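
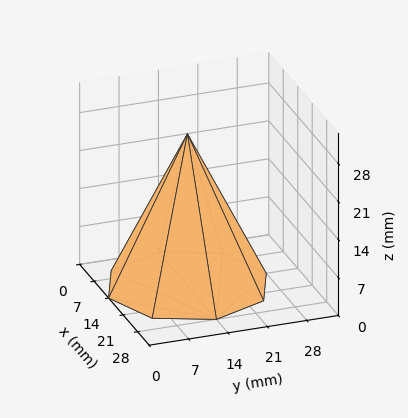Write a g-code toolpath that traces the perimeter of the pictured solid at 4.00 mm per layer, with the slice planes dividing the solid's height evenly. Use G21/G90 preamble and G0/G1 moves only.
Reading the render: the shape is a regular 8-sided pyramid, base circumscribed radius ≈ 14 mm, apex at z ≈ 28 mm (dimensions read to the nearest mm from the axis ticks). For the g-code, the solid's height is divided into equal slices at the stated Δz and each level perimeter traced with G1 moves after a G0 lift.

; perimeter-only toolpath
G21 ; units = mm
G90 ; absolute positioning
G28 ; home
; layer 1
G0 Z4.00
G0 X26.00 Y14.00
G1 X22.49 Y22.49
G1 X14.00 Y26.00
G1 X5.51 Y22.49
G1 X2.00 Y14.00
G1 X5.51 Y5.51
G1 X14.00 Y2.00
G1 X22.49 Y5.51
G1 X26.00 Y14.00
; layer 2
G0 Z8.00
G0 X24.00 Y14.00
G1 X21.07 Y21.07
G1 X14.00 Y24.00
G1 X6.93 Y21.07
G1 X4.00 Y14.00
G1 X6.93 Y6.93
G1 X14.00 Y4.00
G1 X21.07 Y6.93
G1 X24.00 Y14.00
; layer 3
G0 Z12.00
G0 X22.00 Y14.00
G1 X19.66 Y19.66
G1 X14.00 Y22.00
G1 X8.34 Y19.66
G1 X6.00 Y14.00
G1 X8.34 Y8.34
G1 X14.00 Y6.00
G1 X19.66 Y8.34
G1 X22.00 Y14.00
; layer 4
G0 Z16.00
G0 X20.00 Y14.00
G1 X18.24 Y18.24
G1 X14.00 Y20.00
G1 X9.76 Y18.24
G1 X8.00 Y14.00
G1 X9.76 Y9.76
G1 X14.00 Y8.00
G1 X18.24 Y9.76
G1 X20.00 Y14.00
; layer 5
G0 Z20.00
G0 X18.00 Y14.00
G1 X16.83 Y16.83
G1 X14.00 Y18.00
G1 X11.17 Y16.83
G1 X10.00 Y14.00
G1 X11.17 Y11.17
G1 X14.00 Y10.00
G1 X16.83 Y11.17
G1 X18.00 Y14.00
; layer 6
G0 Z24.00
G0 X16.00 Y14.00
G1 X15.41 Y15.41
G1 X14.00 Y16.00
G1 X12.59 Y15.41
G1 X12.00 Y14.00
G1 X12.59 Y12.59
G1 X14.00 Y12.00
G1 X15.41 Y12.59
G1 X16.00 Y14.00
M2 ; end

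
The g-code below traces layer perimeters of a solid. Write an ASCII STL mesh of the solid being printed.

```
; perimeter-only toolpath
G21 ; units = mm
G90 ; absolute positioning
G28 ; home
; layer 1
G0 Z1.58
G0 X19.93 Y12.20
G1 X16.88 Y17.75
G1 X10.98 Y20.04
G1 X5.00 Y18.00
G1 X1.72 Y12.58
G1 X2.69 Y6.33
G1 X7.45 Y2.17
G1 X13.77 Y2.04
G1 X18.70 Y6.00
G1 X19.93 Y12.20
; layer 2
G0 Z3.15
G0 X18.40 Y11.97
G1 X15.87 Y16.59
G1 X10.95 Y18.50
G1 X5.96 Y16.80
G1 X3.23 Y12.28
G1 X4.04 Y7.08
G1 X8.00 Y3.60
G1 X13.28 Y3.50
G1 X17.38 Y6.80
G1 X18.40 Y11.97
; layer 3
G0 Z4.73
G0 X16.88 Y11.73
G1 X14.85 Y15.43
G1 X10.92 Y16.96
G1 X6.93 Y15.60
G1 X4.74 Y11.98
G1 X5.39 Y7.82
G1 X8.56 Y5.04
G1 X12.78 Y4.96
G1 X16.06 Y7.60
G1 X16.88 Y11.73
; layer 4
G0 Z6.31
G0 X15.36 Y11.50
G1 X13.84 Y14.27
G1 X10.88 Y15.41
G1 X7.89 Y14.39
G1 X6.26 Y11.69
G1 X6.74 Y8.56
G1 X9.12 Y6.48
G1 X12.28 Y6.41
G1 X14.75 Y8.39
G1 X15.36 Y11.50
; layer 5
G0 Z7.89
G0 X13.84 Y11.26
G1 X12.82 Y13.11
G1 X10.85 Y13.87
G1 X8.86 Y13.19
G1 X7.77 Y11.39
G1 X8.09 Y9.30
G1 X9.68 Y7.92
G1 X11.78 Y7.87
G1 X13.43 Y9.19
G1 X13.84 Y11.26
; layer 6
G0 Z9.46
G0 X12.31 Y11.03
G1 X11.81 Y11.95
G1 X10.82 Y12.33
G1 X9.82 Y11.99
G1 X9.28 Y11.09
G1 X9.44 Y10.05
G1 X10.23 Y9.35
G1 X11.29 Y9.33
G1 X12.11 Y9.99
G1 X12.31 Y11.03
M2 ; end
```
solid part
  facet normal 0.0000 0.0000 -1.0000
    outer loop
      vertex 11.01 21.58 0.00
      vertex 17.90 18.91 0.00
      vertex 21.45 12.44 0.00
    endloop
  endfacet
  facet normal 0.0000 0.0000 -1.0000
    outer loop
      vertex 4.03 19.20 0.00
      vertex 11.01 21.58 0.00
      vertex 21.45 12.44 0.00
    endloop
  endfacet
  facet normal 0.0000 0.0000 -1.0000
    outer loop
      vertex 0.21 12.88 0.00
      vertex 4.03 19.20 0.00
      vertex 21.45 12.44 0.00
    endloop
  endfacet
  facet normal 0.0000 0.0000 -1.0000
    outer loop
      vertex 1.34 5.59 0.00
      vertex 0.21 12.88 0.00
      vertex 21.45 12.44 0.00
    endloop
  endfacet
  facet normal 0.0000 0.0000 -1.0000
    outer loop
      vertex 6.89 0.73 0.00
      vertex 1.34 5.59 0.00
      vertex 21.45 12.44 0.00
    endloop
  endfacet
  facet normal 0.0000 0.0000 -1.0000
    outer loop
      vertex 14.27 0.58 0.00
      vertex 6.89 0.73 0.00
      vertex 21.45 12.44 0.00
    endloop
  endfacet
  facet normal 0.0000 0.0000 -1.0000
    outer loop
      vertex 20.02 5.20 0.00
      vertex 14.27 0.58 0.00
      vertex 21.45 12.44 0.00
    endloop
  endfacet
  facet normal 0.6457 0.3543 0.6764
    outer loop
      vertex 21.45 12.44 0.00
      vertex 17.90 18.91 0.00
      vertex 10.79 10.79 11.04
    endloop
  endfacet
  facet normal 0.2661 0.6867 0.6765
    outer loop
      vertex 17.90 18.91 0.00
      vertex 11.01 21.58 0.00
      vertex 10.79 10.79 11.04
    endloop
  endfacet
  facet normal -0.2377 0.6970 0.6765
    outer loop
      vertex 11.01 21.58 0.00
      vertex 4.03 19.20 0.00
      vertex 10.79 10.79 11.04
    endloop
  endfacet
  facet normal -0.6304 0.3810 0.6763
    outer loop
      vertex 4.03 19.20 0.00
      vertex 0.21 12.88 0.00
      vertex 10.79 10.79 11.04
    endloop
  endfacet
  facet normal -0.7280 -0.1128 0.6763
    outer loop
      vertex 0.21 12.88 0.00
      vertex 1.34 5.59 0.00
      vertex 10.79 10.79 11.04
    endloop
  endfacet
  facet normal -0.4852 -0.5541 0.6764
    outer loop
      vertex 1.34 5.59 0.00
      vertex 6.89 0.73 0.00
      vertex 10.79 10.79 11.04
    endloop
  endfacet
  facet normal -0.0150 -0.7364 0.6763
    outer loop
      vertex 6.89 0.73 0.00
      vertex 14.27 0.58 0.00
      vertex 10.79 10.79 11.04
    endloop
  endfacet
  facet normal 0.4613 -0.5742 0.6764
    outer loop
      vertex 14.27 0.58 0.00
      vertex 20.02 5.20 0.00
      vertex 10.79 10.79 11.04
    endloop
  endfacet
  facet normal 0.7226 -0.1427 0.6764
    outer loop
      vertex 20.02 5.20 0.00
      vertex 21.45 12.44 0.00
      vertex 10.79 10.79 11.04
    endloop
  endfacet
endsolid part

The G0 Z moves step by Δz≈1.58 mm. The G1 loops shrink linearly with z, so the solid tapers from its base footprint up to z≈11. Closing with a flat bottom cap and the tapered top and triangulating gives 16 facets — a regular 9-sided pyramid, base circumscribed radius ≈ 10.8 mm, apex at z ≈ 11 mm.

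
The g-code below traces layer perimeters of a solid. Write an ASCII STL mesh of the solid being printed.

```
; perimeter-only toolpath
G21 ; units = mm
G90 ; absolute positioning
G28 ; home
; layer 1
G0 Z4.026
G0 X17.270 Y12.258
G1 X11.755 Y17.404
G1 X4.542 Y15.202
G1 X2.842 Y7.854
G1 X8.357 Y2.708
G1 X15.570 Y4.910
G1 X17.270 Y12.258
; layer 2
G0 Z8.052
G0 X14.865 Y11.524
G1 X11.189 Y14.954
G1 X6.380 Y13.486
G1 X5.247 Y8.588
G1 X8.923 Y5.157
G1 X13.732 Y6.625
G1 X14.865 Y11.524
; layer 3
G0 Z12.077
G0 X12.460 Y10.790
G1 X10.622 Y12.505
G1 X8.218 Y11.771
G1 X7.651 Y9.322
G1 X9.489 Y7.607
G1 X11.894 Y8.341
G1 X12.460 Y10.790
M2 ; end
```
solid part
  facet normal 0.0000 0.0000 -1.0000
    outer loop
      vertex 2.704 16.917 0.000
      vertex 12.322 19.853 0.000
      vertex 19.674 12.992 0.000
    endloop
  endfacet
  facet normal 0.0000 0.0000 -1.0000
    outer loop
      vertex 0.438 7.120 0.000
      vertex 2.704 16.917 0.000
      vertex 19.674 12.992 0.000
    endloop
  endfacet
  facet normal 0.0000 0.0000 -1.0000
    outer loop
      vertex 7.790 0.259 0.000
      vertex 0.438 7.120 0.000
      vertex 19.674 12.992 0.000
    endloop
  endfacet
  facet normal 0.0000 0.0000 -1.0000
    outer loop
      vertex 17.408 3.195 0.000
      vertex 7.790 0.259 0.000
      vertex 19.674 12.992 0.000
    endloop
  endfacet
  facet normal 0.6001 0.6431 0.4757
    outer loop
      vertex 19.674 12.992 0.000
      vertex 12.322 19.853 0.000
      vertex 10.056 10.056 16.103
    endloop
  endfacet
  facet normal -0.2568 0.8413 0.4757
    outer loop
      vertex 12.322 19.853 0.000
      vertex 2.704 16.917 0.000
      vertex 10.056 10.056 16.103
    endloop
  endfacet
  facet normal -0.8570 0.1982 0.4757
    outer loop
      vertex 2.704 16.917 0.000
      vertex 0.438 7.120 0.000
      vertex 10.056 10.056 16.103
    endloop
  endfacet
  facet normal -0.6001 -0.6431 0.4757
    outer loop
      vertex 0.438 7.120 0.000
      vertex 7.790 0.259 0.000
      vertex 10.056 10.056 16.103
    endloop
  endfacet
  facet normal 0.2568 -0.8413 0.4757
    outer loop
      vertex 7.790 0.259 0.000
      vertex 17.408 3.195 0.000
      vertex 10.056 10.056 16.103
    endloop
  endfacet
  facet normal 0.8570 -0.1982 0.4757
    outer loop
      vertex 17.408 3.195 0.000
      vertex 19.674 12.992 0.000
      vertex 10.056 10.056 16.103
    endloop
  endfacet
endsolid part

The G0 Z moves step by Δz≈4.026 mm. The G1 loops shrink linearly with z, so the solid tapers from its base footprint up to z≈16.1. Closing with a flat bottom cap and the tapered top and triangulating gives 10 facets — a regular 6-sided pyramid, base circumscribed radius ≈ 10.1 mm, apex at z ≈ 16.1 mm.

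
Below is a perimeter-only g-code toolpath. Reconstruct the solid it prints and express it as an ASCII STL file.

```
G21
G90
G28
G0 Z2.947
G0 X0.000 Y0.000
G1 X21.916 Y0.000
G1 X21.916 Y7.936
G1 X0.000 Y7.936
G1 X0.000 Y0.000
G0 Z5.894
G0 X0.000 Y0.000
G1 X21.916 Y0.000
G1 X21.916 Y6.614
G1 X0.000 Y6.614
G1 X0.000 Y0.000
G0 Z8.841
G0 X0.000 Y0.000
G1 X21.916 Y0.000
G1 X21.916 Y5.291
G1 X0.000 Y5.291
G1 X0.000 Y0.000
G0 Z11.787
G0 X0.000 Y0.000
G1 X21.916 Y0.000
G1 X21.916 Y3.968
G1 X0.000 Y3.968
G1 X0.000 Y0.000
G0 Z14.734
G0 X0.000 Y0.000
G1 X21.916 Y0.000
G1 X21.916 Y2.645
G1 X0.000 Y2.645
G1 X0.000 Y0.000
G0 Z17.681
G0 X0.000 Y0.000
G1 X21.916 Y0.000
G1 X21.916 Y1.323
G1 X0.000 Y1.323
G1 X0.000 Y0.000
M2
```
solid part
  facet normal 0.0000 0.0000 -1.0000
    outer loop
      vertex 21.916 9.259 0.000
      vertex 21.916 0.000 0.000
      vertex 0.000 0.000 0.000
    endloop
  endfacet
  facet normal 0.0000 0.0000 -1.0000
    outer loop
      vertex 0.000 9.259 0.000
      vertex 21.916 9.259 0.000
      vertex 0.000 0.000 0.000
    endloop
  endfacet
  facet normal 0.0000 -1.0000 0.0000
    outer loop
      vertex 0.000 0.000 0.000
      vertex 21.916 0.000 0.000
      vertex 21.916 0.000 20.628
    endloop
  endfacet
  facet normal 0.0000 -1.0000 0.0000
    outer loop
      vertex 0.000 0.000 0.000
      vertex 21.916 0.000 20.628
      vertex 0.000 0.000 20.628
    endloop
  endfacet
  facet normal 0.0000 0.9123 0.4095
    outer loop
      vertex 0.000 0.000 20.628
      vertex 21.916 0.000 20.628
      vertex 21.916 9.259 0.000
    endloop
  endfacet
  facet normal 0.0000 0.9123 0.4095
    outer loop
      vertex 0.000 0.000 20.628
      vertex 21.916 9.259 0.000
      vertex 0.000 9.259 0.000
    endloop
  endfacet
  facet normal -1.0000 0.0000 0.0000
    outer loop
      vertex 0.000 0.000 20.628
      vertex 0.000 9.259 0.000
      vertex 0.000 0.000 0.000
    endloop
  endfacet
  facet normal 1.0000 0.0000 0.0000
    outer loop
      vertex 21.916 0.000 0.000
      vertex 21.916 9.259 0.000
      vertex 21.916 0.000 20.628
    endloop
  endfacet
endsolid part

The G0 Z moves step by Δz≈2.947 mm. The G1 loops shrink linearly with z, so the solid tapers from its base footprint up to z≈20.6. Closing with a flat bottom cap and the tapered top and triangulating gives 8 facets — a wedge (ramp): 21.9 × 9.26 mm base, rising to 20.6 mm along the y=0 edge and sloping linearly to z=0 at y=9.26.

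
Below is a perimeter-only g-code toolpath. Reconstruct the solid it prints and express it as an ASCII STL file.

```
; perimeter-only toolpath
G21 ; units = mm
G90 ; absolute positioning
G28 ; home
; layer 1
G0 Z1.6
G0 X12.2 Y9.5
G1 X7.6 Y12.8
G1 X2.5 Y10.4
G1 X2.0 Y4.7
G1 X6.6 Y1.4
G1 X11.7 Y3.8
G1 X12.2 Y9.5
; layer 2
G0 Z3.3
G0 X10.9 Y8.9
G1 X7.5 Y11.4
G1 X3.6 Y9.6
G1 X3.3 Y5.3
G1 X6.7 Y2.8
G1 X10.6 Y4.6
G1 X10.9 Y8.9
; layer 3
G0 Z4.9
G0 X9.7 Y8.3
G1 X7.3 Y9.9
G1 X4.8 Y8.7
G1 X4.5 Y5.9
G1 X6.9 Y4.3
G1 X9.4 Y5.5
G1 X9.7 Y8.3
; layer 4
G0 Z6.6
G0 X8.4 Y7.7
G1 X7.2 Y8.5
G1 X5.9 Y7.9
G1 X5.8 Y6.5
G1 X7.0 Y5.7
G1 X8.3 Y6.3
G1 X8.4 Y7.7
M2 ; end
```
solid part
  facet normal 0.0000 0.0000 -1.0000
    outer loop
      vertex 1.3 11.2 0.0
      vertex 7.7 14.2 0.0
      vertex 13.5 10.1 0.0
    endloop
  endfacet
  facet normal 0.0000 0.0000 -1.0000
    outer loop
      vertex 0.7 4.1 0.0
      vertex 1.3 11.2 0.0
      vertex 13.5 10.1 0.0
    endloop
  endfacet
  facet normal 0.0000 0.0000 -1.0000
    outer loop
      vertex 6.5 0.0 0.0
      vertex 0.7 4.1 0.0
      vertex 13.5 10.1 0.0
    endloop
  endfacet
  facet normal 0.0000 0.0000 -1.0000
    outer loop
      vertex 12.9 3.0 0.0
      vertex 6.5 0.0 0.0
      vertex 13.5 10.1 0.0
    endloop
  endfacet
  facet normal 0.4619 0.6535 0.5996
    outer loop
      vertex 13.5 10.1 0.0
      vertex 7.7 14.2 0.0
      vertex 7.1 7.1 8.2
    endloop
  endfacet
  facet normal -0.3391 0.7233 0.6015
    outer loop
      vertex 7.7 14.2 0.0
      vertex 1.3 11.2 0.0
      vertex 7.1 7.1 8.2
    endloop
  endfacet
  facet normal -0.7983 0.0675 0.5984
    outer loop
      vertex 1.3 11.2 0.0
      vertex 0.7 4.1 0.0
      vertex 7.1 7.1 8.2
    endloop
  endfacet
  facet normal -0.4619 -0.6535 0.5996
    outer loop
      vertex 0.7 4.1 0.0
      vertex 6.5 0.0 0.0
      vertex 7.1 7.1 8.2
    endloop
  endfacet
  facet normal 0.3391 -0.7233 0.6015
    outer loop
      vertex 6.5 0.0 0.0
      vertex 12.9 3.0 0.0
      vertex 7.1 7.1 8.2
    endloop
  endfacet
  facet normal 0.7983 -0.0675 0.5984
    outer loop
      vertex 12.9 3.0 0.0
      vertex 13.5 10.1 0.0
      vertex 7.1 7.1 8.2
    endloop
  endfacet
endsolid part

The G0 Z moves step by Δz≈1.6 mm. The G1 loops shrink linearly with z, so the solid tapers from its base footprint up to z≈8.2. Closing with a flat bottom cap and the tapered top and triangulating gives 10 facets — a regular 6-sided pyramid, base circumscribed radius ≈ 7.1 mm, apex at z ≈ 8.2 mm.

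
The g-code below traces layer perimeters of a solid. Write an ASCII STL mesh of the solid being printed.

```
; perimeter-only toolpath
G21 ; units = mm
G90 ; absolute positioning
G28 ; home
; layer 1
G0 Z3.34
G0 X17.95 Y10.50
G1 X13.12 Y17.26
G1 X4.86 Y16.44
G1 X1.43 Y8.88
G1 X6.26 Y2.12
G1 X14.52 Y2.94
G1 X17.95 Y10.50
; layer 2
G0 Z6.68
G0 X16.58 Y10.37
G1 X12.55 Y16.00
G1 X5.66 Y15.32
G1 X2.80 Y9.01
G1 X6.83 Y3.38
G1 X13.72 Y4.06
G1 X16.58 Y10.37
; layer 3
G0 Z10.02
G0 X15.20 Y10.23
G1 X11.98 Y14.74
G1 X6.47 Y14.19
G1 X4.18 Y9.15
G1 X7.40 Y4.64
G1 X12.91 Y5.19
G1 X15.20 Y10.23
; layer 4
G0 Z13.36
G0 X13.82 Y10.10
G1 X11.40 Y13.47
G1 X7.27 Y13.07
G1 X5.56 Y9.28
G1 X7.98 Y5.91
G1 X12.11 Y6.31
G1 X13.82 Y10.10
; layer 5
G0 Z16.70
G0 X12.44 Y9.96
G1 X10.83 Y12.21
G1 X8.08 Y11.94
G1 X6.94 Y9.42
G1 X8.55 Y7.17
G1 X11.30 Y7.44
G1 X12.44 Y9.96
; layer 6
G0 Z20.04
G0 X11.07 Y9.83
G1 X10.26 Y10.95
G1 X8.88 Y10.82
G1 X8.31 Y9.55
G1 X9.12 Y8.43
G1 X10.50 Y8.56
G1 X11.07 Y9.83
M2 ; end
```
solid part
  facet normal 0.0000 0.0000 -1.0000
    outer loop
      vertex 4.05 17.57 0.00
      vertex 13.69 18.52 0.00
      vertex 19.33 10.64 0.00
    endloop
  endfacet
  facet normal 0.0000 0.0000 -1.0000
    outer loop
      vertex 0.05 8.74 0.00
      vertex 4.05 17.57 0.00
      vertex 19.33 10.64 0.00
    endloop
  endfacet
  facet normal 0.0000 0.0000 -1.0000
    outer loop
      vertex 5.69 0.86 0.00
      vertex 0.05 8.74 0.00
      vertex 19.33 10.64 0.00
    endloop
  endfacet
  facet normal 0.0000 0.0000 -1.0000
    outer loop
      vertex 15.33 1.81 0.00
      vertex 5.69 0.86 0.00
      vertex 19.33 10.64 0.00
    endloop
  endfacet
  facet normal 0.7654 0.5478 0.3378
    outer loop
      vertex 19.33 10.64 0.00
      vertex 13.69 18.52 0.00
      vertex 9.69 9.69 23.38
    endloop
  endfacet
  facet normal -0.0923 0.9366 0.3379
    outer loop
      vertex 13.69 18.52 0.00
      vertex 4.05 17.57 0.00
      vertex 9.69 9.69 23.38
    endloop
  endfacet
  facet normal -0.8574 0.3884 0.3377
    outer loop
      vertex 4.05 17.57 0.00
      vertex 0.05 8.74 0.00
      vertex 9.69 9.69 23.38
    endloop
  endfacet
  facet normal -0.7654 -0.5478 0.3378
    outer loop
      vertex 0.05 8.74 0.00
      vertex 5.69 0.86 0.00
      vertex 9.69 9.69 23.38
    endloop
  endfacet
  facet normal 0.0923 -0.9366 0.3379
    outer loop
      vertex 5.69 0.86 0.00
      vertex 15.33 1.81 0.00
      vertex 9.69 9.69 23.38
    endloop
  endfacet
  facet normal 0.8574 -0.3884 0.3377
    outer loop
      vertex 15.33 1.81 0.00
      vertex 19.33 10.64 0.00
      vertex 9.69 9.69 23.38
    endloop
  endfacet
endsolid part

The G0 Z moves step by Δz≈3.34 mm. The G1 loops shrink linearly with z, so the solid tapers from its base footprint up to z≈23.4. Closing with a flat bottom cap and the tapered top and triangulating gives 10 facets — a regular 6-sided pyramid, base circumscribed radius ≈ 9.69 mm, apex at z ≈ 23.4 mm.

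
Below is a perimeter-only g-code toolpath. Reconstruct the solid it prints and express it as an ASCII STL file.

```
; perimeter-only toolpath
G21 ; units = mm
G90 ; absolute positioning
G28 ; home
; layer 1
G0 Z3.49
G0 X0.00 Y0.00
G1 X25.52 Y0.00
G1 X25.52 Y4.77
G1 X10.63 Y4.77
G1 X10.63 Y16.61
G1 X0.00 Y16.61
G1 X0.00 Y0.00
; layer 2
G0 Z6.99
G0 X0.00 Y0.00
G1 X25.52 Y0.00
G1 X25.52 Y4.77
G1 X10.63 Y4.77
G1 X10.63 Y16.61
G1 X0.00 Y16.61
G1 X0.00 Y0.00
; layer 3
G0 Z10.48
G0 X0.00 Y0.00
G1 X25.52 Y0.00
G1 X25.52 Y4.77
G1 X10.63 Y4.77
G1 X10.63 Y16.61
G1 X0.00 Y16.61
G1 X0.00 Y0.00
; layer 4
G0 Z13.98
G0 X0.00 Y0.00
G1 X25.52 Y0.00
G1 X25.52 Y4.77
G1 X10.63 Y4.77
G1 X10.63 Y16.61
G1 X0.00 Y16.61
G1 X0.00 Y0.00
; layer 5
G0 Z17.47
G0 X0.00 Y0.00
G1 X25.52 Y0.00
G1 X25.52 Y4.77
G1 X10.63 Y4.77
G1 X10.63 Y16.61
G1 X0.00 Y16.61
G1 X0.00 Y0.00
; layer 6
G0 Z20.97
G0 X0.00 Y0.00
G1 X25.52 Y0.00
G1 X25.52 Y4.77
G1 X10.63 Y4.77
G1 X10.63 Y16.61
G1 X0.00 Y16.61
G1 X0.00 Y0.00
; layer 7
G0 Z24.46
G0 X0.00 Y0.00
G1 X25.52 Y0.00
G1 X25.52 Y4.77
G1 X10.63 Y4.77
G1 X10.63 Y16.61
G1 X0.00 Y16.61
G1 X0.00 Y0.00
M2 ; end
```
solid part
  facet normal 0.0000 0.0000 -1.0000
    outer loop
      vertex 25.52 4.77 0.00
      vertex 25.52 0.00 0.00
      vertex 0.00 0.00 0.00
    endloop
  endfacet
  facet normal 0.0000 0.0000 -1.0000
    outer loop
      vertex 10.63 4.77 0.00
      vertex 25.52 4.77 0.00
      vertex 0.00 0.00 0.00
    endloop
  endfacet
  facet normal 0.0000 0.0000 -1.0000
    outer loop
      vertex 10.63 16.61 0.00
      vertex 10.63 4.77 0.00
      vertex 0.00 0.00 0.00
    endloop
  endfacet
  facet normal 0.0000 0.0000 -1.0000
    outer loop
      vertex 0.00 16.61 0.00
      vertex 10.63 16.61 0.00
      vertex 0.00 0.00 0.00
    endloop
  endfacet
  facet normal 0.0000 0.0000 1.0000
    outer loop
      vertex 0.00 0.00 24.46
      vertex 25.52 0.00 24.46
      vertex 25.52 4.77 24.46
    endloop
  endfacet
  facet normal 0.0000 0.0000 1.0000
    outer loop
      vertex 0.00 0.00 24.46
      vertex 25.52 4.77 24.46
      vertex 10.63 4.77 24.46
    endloop
  endfacet
  facet normal 0.0000 0.0000 1.0000
    outer loop
      vertex 0.00 0.00 24.46
      vertex 10.63 4.77 24.46
      vertex 10.63 16.61 24.46
    endloop
  endfacet
  facet normal 0.0000 0.0000 1.0000
    outer loop
      vertex 0.00 0.00 24.46
      vertex 10.63 16.61 24.46
      vertex 0.00 16.61 24.46
    endloop
  endfacet
  facet normal 0.0000 -1.0000 0.0000
    outer loop
      vertex 0.00 0.00 0.00
      vertex 25.52 0.00 0.00
      vertex 25.52 0.00 24.46
    endloop
  endfacet
  facet normal 0.0000 -1.0000 0.0000
    outer loop
      vertex 0.00 0.00 0.00
      vertex 25.52 0.00 24.46
      vertex 0.00 0.00 24.46
    endloop
  endfacet
  facet normal 1.0000 0.0000 0.0000
    outer loop
      vertex 25.52 0.00 0.00
      vertex 25.52 4.77 0.00
      vertex 25.52 4.77 24.46
    endloop
  endfacet
  facet normal 1.0000 0.0000 0.0000
    outer loop
      vertex 25.52 0.00 0.00
      vertex 25.52 4.77 24.46
      vertex 25.52 0.00 24.46
    endloop
  endfacet
  facet normal 0.0000 1.0000 0.0000
    outer loop
      vertex 25.52 4.77 0.00
      vertex 10.63 4.77 0.00
      vertex 10.63 4.77 24.46
    endloop
  endfacet
  facet normal 0.0000 1.0000 0.0000
    outer loop
      vertex 25.52 4.77 0.00
      vertex 10.63 4.77 24.46
      vertex 25.52 4.77 24.46
    endloop
  endfacet
  facet normal 1.0000 0.0000 0.0000
    outer loop
      vertex 10.63 4.77 0.00
      vertex 10.63 16.61 0.00
      vertex 10.63 16.61 24.46
    endloop
  endfacet
  facet normal 1.0000 0.0000 0.0000
    outer loop
      vertex 10.63 4.77 0.00
      vertex 10.63 16.61 24.46
      vertex 10.63 4.77 24.46
    endloop
  endfacet
  facet normal 0.0000 1.0000 0.0000
    outer loop
      vertex 10.63 16.61 0.00
      vertex 0.00 16.61 0.00
      vertex 0.00 16.61 24.46
    endloop
  endfacet
  facet normal 0.0000 1.0000 0.0000
    outer loop
      vertex 10.63 16.61 0.00
      vertex 0.00 16.61 24.46
      vertex 10.63 16.61 24.46
    endloop
  endfacet
  facet normal -1.0000 0.0000 0.0000
    outer loop
      vertex 0.00 16.61 0.00
      vertex 0.00 0.00 0.00
      vertex 0.00 0.00 24.46
    endloop
  endfacet
  facet normal -1.0000 0.0000 0.0000
    outer loop
      vertex 0.00 16.61 0.00
      vertex 0.00 0.00 24.46
      vertex 0.00 16.61 24.46
    endloop
  endfacet
endsolid part

The G0 Z moves step by Δz≈3.49 mm. Every layer's G1 loop is the same polygon, so the solid is a straight extrusion of it from z=0 to z≈24.5. Closing with flat bottom and top caps and triangulating gives 20 facets — an L-shaped prism: outer 25.5 × 16.6 mm, arm thicknesses ≈ 4.77 mm (horizontal) and 10.6 mm (vertical), extruded 24.5 mm in z.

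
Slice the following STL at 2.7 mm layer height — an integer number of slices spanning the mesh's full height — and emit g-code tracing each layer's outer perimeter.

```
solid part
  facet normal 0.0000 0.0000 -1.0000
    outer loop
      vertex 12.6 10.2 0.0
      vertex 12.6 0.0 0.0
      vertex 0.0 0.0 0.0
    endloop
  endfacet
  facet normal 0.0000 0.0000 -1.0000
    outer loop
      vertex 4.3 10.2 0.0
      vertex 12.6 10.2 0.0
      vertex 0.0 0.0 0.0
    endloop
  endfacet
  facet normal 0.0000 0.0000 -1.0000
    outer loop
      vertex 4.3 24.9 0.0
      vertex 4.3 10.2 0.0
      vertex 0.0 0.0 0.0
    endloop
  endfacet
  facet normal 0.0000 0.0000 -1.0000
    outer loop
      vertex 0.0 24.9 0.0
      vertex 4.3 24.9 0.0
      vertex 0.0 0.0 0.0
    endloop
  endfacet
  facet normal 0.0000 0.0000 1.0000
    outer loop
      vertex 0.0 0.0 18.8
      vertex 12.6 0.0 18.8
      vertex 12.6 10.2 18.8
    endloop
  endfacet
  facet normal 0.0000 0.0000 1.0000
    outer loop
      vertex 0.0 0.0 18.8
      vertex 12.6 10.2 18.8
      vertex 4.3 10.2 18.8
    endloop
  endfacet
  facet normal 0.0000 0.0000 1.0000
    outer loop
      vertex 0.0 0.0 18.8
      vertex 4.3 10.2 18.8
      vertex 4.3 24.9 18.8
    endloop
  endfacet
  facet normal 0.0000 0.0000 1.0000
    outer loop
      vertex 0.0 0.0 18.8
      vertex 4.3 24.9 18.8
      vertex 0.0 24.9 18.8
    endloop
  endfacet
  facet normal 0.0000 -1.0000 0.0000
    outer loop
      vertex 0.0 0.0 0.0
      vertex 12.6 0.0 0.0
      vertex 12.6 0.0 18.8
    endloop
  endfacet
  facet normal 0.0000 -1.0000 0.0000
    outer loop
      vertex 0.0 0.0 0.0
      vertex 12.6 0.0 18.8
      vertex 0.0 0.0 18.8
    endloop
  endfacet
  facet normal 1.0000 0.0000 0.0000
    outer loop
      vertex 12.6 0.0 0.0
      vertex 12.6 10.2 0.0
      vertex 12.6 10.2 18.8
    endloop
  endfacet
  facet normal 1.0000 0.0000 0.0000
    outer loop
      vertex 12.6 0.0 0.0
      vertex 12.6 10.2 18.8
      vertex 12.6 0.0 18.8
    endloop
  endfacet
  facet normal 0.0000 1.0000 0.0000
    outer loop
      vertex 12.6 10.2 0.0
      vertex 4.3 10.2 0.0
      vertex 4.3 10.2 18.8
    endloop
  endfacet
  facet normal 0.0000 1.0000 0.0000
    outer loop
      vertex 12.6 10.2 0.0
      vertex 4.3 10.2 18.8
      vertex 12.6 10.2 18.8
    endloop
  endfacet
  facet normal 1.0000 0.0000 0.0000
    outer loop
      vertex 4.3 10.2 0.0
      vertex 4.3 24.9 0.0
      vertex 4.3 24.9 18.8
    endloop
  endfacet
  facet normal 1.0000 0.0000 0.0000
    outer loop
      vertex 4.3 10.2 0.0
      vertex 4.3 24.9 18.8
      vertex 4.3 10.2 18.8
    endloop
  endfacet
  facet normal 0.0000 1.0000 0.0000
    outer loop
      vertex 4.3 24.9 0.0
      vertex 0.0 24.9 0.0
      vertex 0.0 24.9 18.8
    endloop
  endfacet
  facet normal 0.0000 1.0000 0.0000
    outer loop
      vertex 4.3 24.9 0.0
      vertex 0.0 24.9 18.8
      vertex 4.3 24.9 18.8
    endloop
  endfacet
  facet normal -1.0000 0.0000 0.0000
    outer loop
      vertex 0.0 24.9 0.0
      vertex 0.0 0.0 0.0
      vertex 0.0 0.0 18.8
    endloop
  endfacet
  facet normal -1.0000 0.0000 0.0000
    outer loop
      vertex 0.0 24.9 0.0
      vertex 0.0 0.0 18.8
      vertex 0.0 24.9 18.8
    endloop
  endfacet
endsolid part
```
; perimeter-only toolpath
G21 ; units = mm
G90 ; absolute positioning
G28 ; home
; layer 1
G0 Z2.7
G0 X0.0 Y0.0
G1 X12.6 Y0.0
G1 X12.6 Y10.2
G1 X4.3 Y10.2
G1 X4.3 Y24.9
G1 X0.0 Y24.9
G1 X0.0 Y0.0
; layer 2
G0 Z5.4
G0 X0.0 Y0.0
G1 X12.6 Y0.0
G1 X12.6 Y10.2
G1 X4.3 Y10.2
G1 X4.3 Y24.9
G1 X0.0 Y24.9
G1 X0.0 Y0.0
; layer 3
G0 Z8.1
G0 X0.0 Y0.0
G1 X12.6 Y0.0
G1 X12.6 Y10.2
G1 X4.3 Y10.2
G1 X4.3 Y24.9
G1 X0.0 Y24.9
G1 X0.0 Y0.0
; layer 4
G0 Z10.7
G0 X0.0 Y0.0
G1 X12.6 Y0.0
G1 X12.6 Y10.2
G1 X4.3 Y10.2
G1 X4.3 Y24.9
G1 X0.0 Y24.9
G1 X0.0 Y0.0
; layer 5
G0 Z13.4
G0 X0.0 Y0.0
G1 X12.6 Y0.0
G1 X12.6 Y10.2
G1 X4.3 Y10.2
G1 X4.3 Y24.9
G1 X0.0 Y24.9
G1 X0.0 Y0.0
; layer 6
G0 Z16.1
G0 X0.0 Y0.0
G1 X12.6 Y0.0
G1 X12.6 Y10.2
G1 X4.3 Y10.2
G1 X4.3 Y24.9
G1 X0.0 Y24.9
G1 X0.0 Y0.0
; layer 7
G0 Z18.8
G0 X0.0 Y0.0
G1 X12.6 Y0.0
G1 X12.6 Y10.2
G1 X4.3 Y10.2
G1 X4.3 Y24.9
G1 X0.0 Y24.9
G1 X0.0 Y0.0
M2 ; end

The solid is an L-shaped prism: outer 12.6 × 24.9 mm, arm thicknesses ≈ 10.2 mm (horizontal) and 4.3 mm (vertical), extruded 18.8 mm in z. Slicing at Δz = 2.7 mm — 7 equal slices spanning the solid's height, so layer i sits at z = i·h/7 — gives 7 non-empty perimeters. Each is a 6-segment closed polygon; G0 lifts to the layer z and rapids to the start vertex, then G1 traces the edges.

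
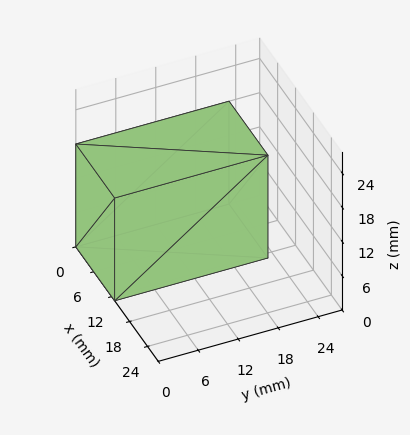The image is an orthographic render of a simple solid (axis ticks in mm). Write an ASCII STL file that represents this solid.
Reading the render: the shape is a rectangular box, roughly 13 × 23 mm footprint and 18 mm tall (dimensions read to the nearest mm from the axis ticks). For the STL, each face is triangulated and given an outward normal.

solid part
  facet normal 0.0000 0.0000 -1.0000
    outer loop
      vertex 13.0 23.0 0.0
      vertex 13.0 0.0 0.0
      vertex 0.0 0.0 0.0
    endloop
  endfacet
  facet normal 0.0000 0.0000 -1.0000
    outer loop
      vertex 0.0 23.0 0.0
      vertex 13.0 23.0 0.0
      vertex 0.0 0.0 0.0
    endloop
  endfacet
  facet normal 0.0000 0.0000 1.0000
    outer loop
      vertex 0.0 0.0 18.0
      vertex 13.0 0.0 18.0
      vertex 13.0 23.0 18.0
    endloop
  endfacet
  facet normal 0.0000 0.0000 1.0000
    outer loop
      vertex 0.0 0.0 18.0
      vertex 13.0 23.0 18.0
      vertex 0.0 23.0 18.0
    endloop
  endfacet
  facet normal 0.0000 -1.0000 0.0000
    outer loop
      vertex 0.0 0.0 0.0
      vertex 13.0 0.0 0.0
      vertex 13.0 0.0 18.0
    endloop
  endfacet
  facet normal 0.0000 -1.0000 0.0000
    outer loop
      vertex 0.0 0.0 0.0
      vertex 13.0 0.0 18.0
      vertex 0.0 0.0 18.0
    endloop
  endfacet
  facet normal 0.0000 1.0000 0.0000
    outer loop
      vertex 13.0 23.0 18.0
      vertex 13.0 23.0 0.0
      vertex 0.0 23.0 0.0
    endloop
  endfacet
  facet normal 0.0000 1.0000 0.0000
    outer loop
      vertex 0.0 23.0 18.0
      vertex 13.0 23.0 18.0
      vertex 0.0 23.0 0.0
    endloop
  endfacet
  facet normal -1.0000 0.0000 0.0000
    outer loop
      vertex 0.0 23.0 18.0
      vertex 0.0 23.0 0.0
      vertex 0.0 0.0 0.0
    endloop
  endfacet
  facet normal -1.0000 0.0000 0.0000
    outer loop
      vertex 0.0 0.0 18.0
      vertex 0.0 23.0 18.0
      vertex 0.0 0.0 0.0
    endloop
  endfacet
  facet normal 1.0000 0.0000 0.0000
    outer loop
      vertex 13.0 0.0 0.0
      vertex 13.0 23.0 0.0
      vertex 13.0 23.0 18.0
    endloop
  endfacet
  facet normal 1.0000 0.0000 0.0000
    outer loop
      vertex 13.0 0.0 0.0
      vertex 13.0 23.0 18.0
      vertex 13.0 0.0 18.0
    endloop
  endfacet
endsolid part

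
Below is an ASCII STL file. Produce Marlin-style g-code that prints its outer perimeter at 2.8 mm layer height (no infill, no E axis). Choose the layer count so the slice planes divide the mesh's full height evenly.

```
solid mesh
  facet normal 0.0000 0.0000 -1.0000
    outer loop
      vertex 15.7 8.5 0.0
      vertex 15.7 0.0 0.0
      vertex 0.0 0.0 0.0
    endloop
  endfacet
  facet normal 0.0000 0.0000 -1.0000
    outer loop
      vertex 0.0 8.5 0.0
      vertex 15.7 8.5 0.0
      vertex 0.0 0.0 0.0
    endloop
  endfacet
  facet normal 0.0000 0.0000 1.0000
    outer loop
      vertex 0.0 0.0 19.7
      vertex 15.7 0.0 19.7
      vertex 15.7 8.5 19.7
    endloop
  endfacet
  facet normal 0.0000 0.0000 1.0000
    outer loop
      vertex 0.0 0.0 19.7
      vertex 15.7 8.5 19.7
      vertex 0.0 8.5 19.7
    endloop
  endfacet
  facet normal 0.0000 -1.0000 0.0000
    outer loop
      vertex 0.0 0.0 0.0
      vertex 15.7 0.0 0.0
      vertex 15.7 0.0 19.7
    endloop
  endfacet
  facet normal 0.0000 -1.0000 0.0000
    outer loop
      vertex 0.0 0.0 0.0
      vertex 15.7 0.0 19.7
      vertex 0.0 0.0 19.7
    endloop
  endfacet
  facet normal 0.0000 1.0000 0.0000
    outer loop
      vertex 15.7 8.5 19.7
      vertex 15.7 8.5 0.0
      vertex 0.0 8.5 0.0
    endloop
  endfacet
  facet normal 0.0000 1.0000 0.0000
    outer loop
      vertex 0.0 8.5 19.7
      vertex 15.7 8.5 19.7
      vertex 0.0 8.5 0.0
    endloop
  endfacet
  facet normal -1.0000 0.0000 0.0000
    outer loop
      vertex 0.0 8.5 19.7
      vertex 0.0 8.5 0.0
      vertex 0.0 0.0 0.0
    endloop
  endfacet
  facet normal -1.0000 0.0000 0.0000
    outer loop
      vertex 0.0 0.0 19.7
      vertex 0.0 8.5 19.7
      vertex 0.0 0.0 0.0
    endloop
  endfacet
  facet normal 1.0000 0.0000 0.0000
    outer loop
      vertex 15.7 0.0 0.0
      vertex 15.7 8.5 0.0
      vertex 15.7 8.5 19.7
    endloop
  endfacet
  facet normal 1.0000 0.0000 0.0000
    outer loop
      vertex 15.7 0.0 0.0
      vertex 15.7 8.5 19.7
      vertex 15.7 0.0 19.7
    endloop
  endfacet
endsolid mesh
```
; perimeter-only toolpath
G21 ; units = mm
G90 ; absolute positioning
G28 ; home
; layer 1
G0 Z2.8
G0 X0.0 Y0.0
G1 X15.7 Y0.0
G1 X15.7 Y8.5
G1 X0.0 Y8.5
G1 X0.0 Y0.0
; layer 2
G0 Z5.6
G0 X0.0 Y0.0
G1 X15.7 Y0.0
G1 X15.7 Y8.5
G1 X0.0 Y8.5
G1 X0.0 Y0.0
; layer 3
G0 Z8.4
G0 X0.0 Y0.0
G1 X15.7 Y0.0
G1 X15.7 Y8.5
G1 X0.0 Y8.5
G1 X0.0 Y0.0
; layer 4
G0 Z11.3
G0 X0.0 Y0.0
G1 X15.7 Y0.0
G1 X15.7 Y8.5
G1 X0.0 Y8.5
G1 X0.0 Y0.0
; layer 5
G0 Z14.1
G0 X0.0 Y0.0
G1 X15.7 Y0.0
G1 X15.7 Y8.5
G1 X0.0 Y8.5
G1 X0.0 Y0.0
; layer 6
G0 Z16.9
G0 X0.0 Y0.0
G1 X15.7 Y0.0
G1 X15.7 Y8.5
G1 X0.0 Y8.5
G1 X0.0 Y0.0
; layer 7
G0 Z19.7
G0 X0.0 Y0.0
G1 X15.7 Y0.0
G1 X15.7 Y8.5
G1 X0.0 Y8.5
G1 X0.0 Y0.0
M2 ; end

The solid is a rectangular box, roughly 15.7 × 8.5 mm footprint and 19.7 mm tall. Slicing at Δz = 2.8 mm — 7 equal slices spanning the solid's height, so layer i sits at z = i·h/7 — gives 7 non-empty perimeters. Each is a 4-segment closed polygon; G0 lifts to the layer z and rapids to the start vertex, then G1 traces the edges.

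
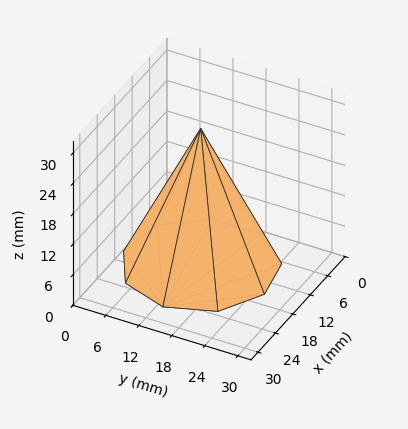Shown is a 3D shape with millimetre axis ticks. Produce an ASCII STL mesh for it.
Reading the render: the shape is a regular 9-sided pyramid, base circumscribed radius ≈ 13 mm, apex at z ≈ 27 mm (dimensions read to the nearest mm from the axis ticks). For the STL, each face is triangulated and given an outward normal.

solid part
  facet normal 0.0000 0.0000 -1.0000
    outer loop
      vertex 15.3 25.8 0.0
      vertex 23.0 21.4 0.0
      vertex 26.0 13.0 0.0
    endloop
  endfacet
  facet normal 0.0000 0.0000 -1.0000
    outer loop
      vertex 6.5 24.3 0.0
      vertex 15.3 25.8 0.0
      vertex 26.0 13.0 0.0
    endloop
  endfacet
  facet normal 0.0000 0.0000 -1.0000
    outer loop
      vertex 0.8 17.4 0.0
      vertex 6.5 24.3 0.0
      vertex 26.0 13.0 0.0
    endloop
  endfacet
  facet normal 0.0000 0.0000 -1.0000
    outer loop
      vertex 0.8 8.6 0.0
      vertex 0.8 17.4 0.0
      vertex 26.0 13.0 0.0
    endloop
  endfacet
  facet normal 0.0000 0.0000 -1.0000
    outer loop
      vertex 6.5 1.7 0.0
      vertex 0.8 8.6 0.0
      vertex 26.0 13.0 0.0
    endloop
  endfacet
  facet normal 0.0000 0.0000 -1.0000
    outer loop
      vertex 15.3 0.2 0.0
      vertex 6.5 1.7 0.0
      vertex 26.0 13.0 0.0
    endloop
  endfacet
  facet normal 0.0000 0.0000 -1.0000
    outer loop
      vertex 23.0 4.6 0.0
      vertex 15.3 0.2 0.0
      vertex 26.0 13.0 0.0
    endloop
  endfacet
  facet normal 0.8577 0.3063 0.4130
    outer loop
      vertex 26.0 13.0 0.0
      vertex 23.0 21.4 0.0
      vertex 13.0 13.0 27.0
    endloop
  endfacet
  facet normal 0.4518 0.7906 0.4133
    outer loop
      vertex 23.0 21.4 0.0
      vertex 15.3 25.8 0.0
      vertex 13.0 13.0 27.0
    endloop
  endfacet
  facet normal -0.1531 0.8979 0.4127
    outer loop
      vertex 15.3 25.8 0.0
      vertex 6.5 24.3 0.0
      vertex 13.0 13.0 27.0
    endloop
  endfacet
  facet normal -0.7025 0.5803 0.4120
    outer loop
      vertex 6.5 24.3 0.0
      vertex 0.8 17.4 0.0
      vertex 13.0 13.0 27.0
    endloop
  endfacet
  facet normal -0.9113 0.0000 0.4118
    outer loop
      vertex 0.8 17.4 0.0
      vertex 0.8 8.6 0.0
      vertex 13.0 13.0 27.0
    endloop
  endfacet
  facet normal -0.7025 -0.5803 0.4120
    outer loop
      vertex 0.8 8.6 0.0
      vertex 6.5 1.7 0.0
      vertex 13.0 13.0 27.0
    endloop
  endfacet
  facet normal -0.1531 -0.8979 0.4127
    outer loop
      vertex 6.5 1.7 0.0
      vertex 15.3 0.2 0.0
      vertex 13.0 13.0 27.0
    endloop
  endfacet
  facet normal 0.4518 -0.7906 0.4133
    outer loop
      vertex 15.3 0.2 0.0
      vertex 23.0 4.6 0.0
      vertex 13.0 13.0 27.0
    endloop
  endfacet
  facet normal 0.8577 -0.3063 0.4130
    outer loop
      vertex 23.0 4.6 0.0
      vertex 26.0 13.0 0.0
      vertex 13.0 13.0 27.0
    endloop
  endfacet
endsolid part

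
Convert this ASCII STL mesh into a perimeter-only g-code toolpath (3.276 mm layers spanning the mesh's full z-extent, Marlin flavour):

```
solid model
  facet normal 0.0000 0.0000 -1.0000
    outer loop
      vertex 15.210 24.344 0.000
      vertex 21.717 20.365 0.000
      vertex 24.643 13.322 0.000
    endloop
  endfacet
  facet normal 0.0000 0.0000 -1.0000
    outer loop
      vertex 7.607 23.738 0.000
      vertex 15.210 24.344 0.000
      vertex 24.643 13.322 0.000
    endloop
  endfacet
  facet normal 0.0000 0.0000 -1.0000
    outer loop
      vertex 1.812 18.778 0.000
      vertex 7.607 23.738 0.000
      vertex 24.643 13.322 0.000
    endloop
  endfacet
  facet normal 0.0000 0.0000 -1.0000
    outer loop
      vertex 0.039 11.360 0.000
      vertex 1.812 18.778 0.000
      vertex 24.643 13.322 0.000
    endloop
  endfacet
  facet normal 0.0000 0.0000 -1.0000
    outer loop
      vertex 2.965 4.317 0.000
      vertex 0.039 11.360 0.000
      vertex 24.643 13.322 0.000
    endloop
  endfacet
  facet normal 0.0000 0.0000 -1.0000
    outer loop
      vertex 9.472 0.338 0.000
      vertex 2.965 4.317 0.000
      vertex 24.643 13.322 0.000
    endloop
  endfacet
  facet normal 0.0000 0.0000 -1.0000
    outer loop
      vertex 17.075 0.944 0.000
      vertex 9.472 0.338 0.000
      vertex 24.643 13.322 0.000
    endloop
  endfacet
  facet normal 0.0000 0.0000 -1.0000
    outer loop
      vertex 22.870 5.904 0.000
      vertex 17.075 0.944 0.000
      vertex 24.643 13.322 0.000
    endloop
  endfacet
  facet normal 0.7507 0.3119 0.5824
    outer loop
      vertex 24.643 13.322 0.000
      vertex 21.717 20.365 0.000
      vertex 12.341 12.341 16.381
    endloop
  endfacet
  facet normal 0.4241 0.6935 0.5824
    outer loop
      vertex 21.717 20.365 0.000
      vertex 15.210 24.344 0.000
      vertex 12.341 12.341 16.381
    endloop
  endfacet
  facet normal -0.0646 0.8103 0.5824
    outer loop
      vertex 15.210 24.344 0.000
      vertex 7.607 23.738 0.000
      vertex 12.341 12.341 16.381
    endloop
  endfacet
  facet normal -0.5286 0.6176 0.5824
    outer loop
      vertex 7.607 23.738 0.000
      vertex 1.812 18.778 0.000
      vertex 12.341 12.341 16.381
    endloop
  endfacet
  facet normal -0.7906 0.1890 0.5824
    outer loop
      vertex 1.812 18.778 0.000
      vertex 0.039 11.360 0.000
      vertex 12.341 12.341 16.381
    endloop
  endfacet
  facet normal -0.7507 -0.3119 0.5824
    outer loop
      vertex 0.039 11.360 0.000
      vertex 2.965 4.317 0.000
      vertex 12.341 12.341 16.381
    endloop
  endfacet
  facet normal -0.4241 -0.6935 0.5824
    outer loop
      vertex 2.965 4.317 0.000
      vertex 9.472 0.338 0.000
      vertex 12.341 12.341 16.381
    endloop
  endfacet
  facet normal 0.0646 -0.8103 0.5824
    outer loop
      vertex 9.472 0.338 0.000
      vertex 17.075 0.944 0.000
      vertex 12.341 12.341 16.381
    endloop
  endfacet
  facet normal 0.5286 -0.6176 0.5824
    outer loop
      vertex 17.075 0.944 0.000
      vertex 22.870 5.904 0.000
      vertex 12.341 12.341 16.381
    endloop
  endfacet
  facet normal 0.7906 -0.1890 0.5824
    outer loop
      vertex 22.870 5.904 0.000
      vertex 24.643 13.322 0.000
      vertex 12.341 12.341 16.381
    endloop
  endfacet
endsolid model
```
; perimeter-only toolpath
G21 ; units = mm
G90 ; absolute positioning
G28 ; home
; layer 1
G0 Z3.276
G0 X22.183 Y13.126
G1 X19.842 Y18.760
G1 X14.636 Y21.943
G1 X8.554 Y21.459
G1 X3.918 Y17.491
G1 X2.499 Y11.556
G1 X4.840 Y5.922
G1 X10.046 Y2.739
G1 X16.128 Y3.223
G1 X20.764 Y7.191
G1 X22.183 Y13.126
; layer 2
G0 Z6.552
G0 X19.722 Y12.930
G1 X17.967 Y17.155
G1 X14.062 Y19.543
G1 X9.501 Y19.179
G1 X6.024 Y16.203
G1 X4.960 Y11.752
G1 X6.715 Y7.527
G1 X10.620 Y5.139
G1 X15.181 Y5.503
G1 X18.658 Y8.479
G1 X19.722 Y12.930
; layer 3
G0 Z9.829
G0 X17.262 Y12.733
G1 X16.091 Y15.551
G1 X13.489 Y17.142
G1 X10.447 Y16.900
G1 X8.129 Y14.916
G1 X7.420 Y11.949
G1 X8.591 Y9.131
G1 X11.193 Y7.540
G1 X14.235 Y7.782
G1 X16.553 Y9.766
G1 X17.262 Y12.733
; layer 4
G0 Z13.105
G0 X14.801 Y12.537
G1 X14.216 Y13.946
G1 X12.915 Y14.742
G1 X11.394 Y14.620
G1 X10.235 Y13.628
G1 X9.881 Y12.145
G1 X10.466 Y10.736
G1 X11.767 Y9.940
G1 X13.288 Y10.062
G1 X14.447 Y11.054
G1 X14.801 Y12.537
M2 ; end

The solid is a regular 10-sided pyramid, base circumscribed radius ≈ 12.3 mm, apex at z ≈ 16.4 mm. Slicing at Δz = 3.276 mm — 5 equal slices spanning the solid's height, so layer i sits at z = i·h/5 — gives 4 non-empty perimeters. Each is a 10-segment closed polygon; G0 lifts to the layer z and rapids to the start vertex, then G1 traces the edges. The cross-section shrinks linearly with z (the slice at the apex is degenerate and omitted).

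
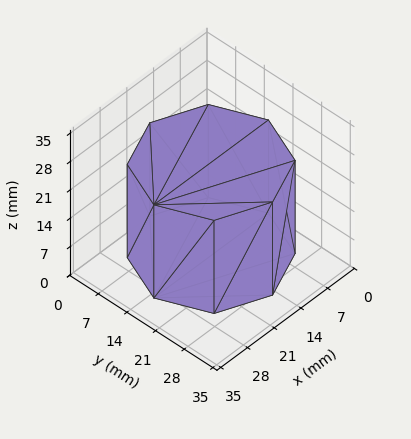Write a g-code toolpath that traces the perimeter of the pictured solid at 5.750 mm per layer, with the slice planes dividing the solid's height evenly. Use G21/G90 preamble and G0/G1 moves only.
Reading the render: the shape is a regular 8-sided prism (a cylinder approximated with 8 flat sides), circumscribed radius ≈ 15 mm, height ≈ 23 mm (dimensions read to the nearest mm from the axis ticks). For the g-code, the solid's height is divided into equal slices at the stated Δz and each level perimeter traced with G1 moves after a G0 lift.

; perimeter-only toolpath
G21 ; units = mm
G90 ; absolute positioning
G28 ; home
; layer 1
G0 Z5.750
G0 X30.000 Y15.000
G1 X25.607 Y25.607
G1 X15.000 Y30.000
G1 X4.393 Y25.607
G1 X0.000 Y15.000
G1 X4.393 Y4.393
G1 X15.000 Y0.000
G1 X25.607 Y4.393
G1 X30.000 Y15.000
; layer 2
G0 Z11.500
G0 X30.000 Y15.000
G1 X25.607 Y25.607
G1 X15.000 Y30.000
G1 X4.393 Y25.607
G1 X0.000 Y15.000
G1 X4.393 Y4.393
G1 X15.000 Y0.000
G1 X25.607 Y4.393
G1 X30.000 Y15.000
; layer 3
G0 Z17.250
G0 X30.000 Y15.000
G1 X25.607 Y25.607
G1 X15.000 Y30.000
G1 X4.393 Y25.607
G1 X0.000 Y15.000
G1 X4.393 Y4.393
G1 X15.000 Y0.000
G1 X25.607 Y4.393
G1 X30.000 Y15.000
; layer 4
G0 Z23.000
G0 X30.000 Y15.000
G1 X25.607 Y25.607
G1 X15.000 Y30.000
G1 X4.393 Y25.607
G1 X0.000 Y15.000
G1 X4.393 Y4.393
G1 X15.000 Y0.000
G1 X25.607 Y4.393
G1 X30.000 Y15.000
M2 ; end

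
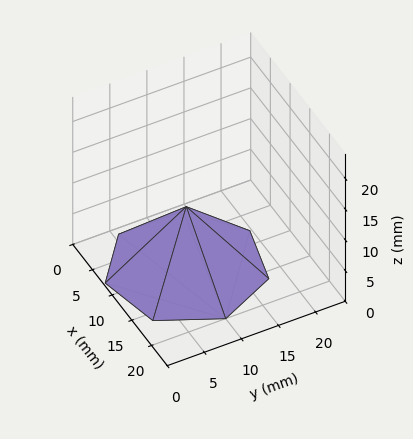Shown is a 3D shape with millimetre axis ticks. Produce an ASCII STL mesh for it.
Reading the render: the shape is a regular 7-sided pyramid, base circumscribed radius ≈ 10 mm, apex at z ≈ 10 mm (dimensions read to the nearest mm from the axis ticks). For the STL, each face is triangulated and given an outward normal.

solid part
  facet normal 0.0000 0.0000 -1.0000
    outer loop
      vertex 7.775 19.749 0.000
      vertex 16.235 17.818 0.000
      vertex 20.000 10.000 0.000
    endloop
  endfacet
  facet normal 0.0000 0.0000 -1.0000
    outer loop
      vertex 0.990 14.339 0.000
      vertex 7.775 19.749 0.000
      vertex 20.000 10.000 0.000
    endloop
  endfacet
  facet normal 0.0000 0.0000 -1.0000
    outer loop
      vertex 0.990 5.661 0.000
      vertex 0.990 14.339 0.000
      vertex 20.000 10.000 0.000
    endloop
  endfacet
  facet normal 0.0000 0.0000 -1.0000
    outer loop
      vertex 7.775 0.251 0.000
      vertex 0.990 5.661 0.000
      vertex 20.000 10.000 0.000
    endloop
  endfacet
  facet normal 0.0000 0.0000 -1.0000
    outer loop
      vertex 16.235 2.182 0.000
      vertex 7.775 0.251 0.000
      vertex 20.000 10.000 0.000
    endloop
  endfacet
  facet normal 0.6694 0.3224 0.6694
    outer loop
      vertex 20.000 10.000 0.000
      vertex 16.235 17.818 0.000
      vertex 10.000 10.000 10.000
    endloop
  endfacet
  facet normal 0.1653 0.7243 0.6694
    outer loop
      vertex 16.235 17.818 0.000
      vertex 7.775 19.749 0.000
      vertex 10.000 10.000 10.000
    endloop
  endfacet
  facet normal -0.4632 0.5809 0.6694
    outer loop
      vertex 7.775 19.749 0.000
      vertex 0.990 14.339 0.000
      vertex 10.000 10.000 10.000
    endloop
  endfacet
  facet normal -0.7429 0.0000 0.6694
    outer loop
      vertex 0.990 14.339 0.000
      vertex 0.990 5.661 0.000
      vertex 10.000 10.000 10.000
    endloop
  endfacet
  facet normal -0.4632 -0.5809 0.6694
    outer loop
      vertex 0.990 5.661 0.000
      vertex 7.775 0.251 0.000
      vertex 10.000 10.000 10.000
    endloop
  endfacet
  facet normal 0.1653 -0.7243 0.6694
    outer loop
      vertex 7.775 0.251 0.000
      vertex 16.235 2.182 0.000
      vertex 10.000 10.000 10.000
    endloop
  endfacet
  facet normal 0.6694 -0.3224 0.6694
    outer loop
      vertex 16.235 2.182 0.000
      vertex 20.000 10.000 0.000
      vertex 10.000 10.000 10.000
    endloop
  endfacet
endsolid part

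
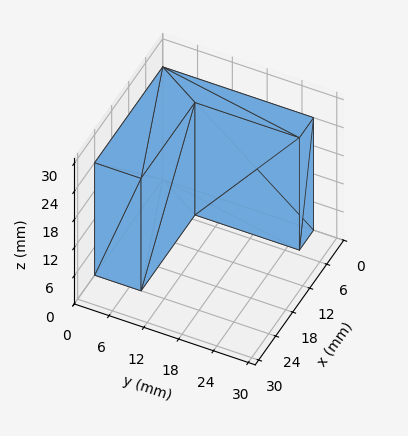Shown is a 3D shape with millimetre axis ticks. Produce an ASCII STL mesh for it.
Reading the render: the shape is an L-shaped prism: outer 24 × 26 mm, arm thicknesses ≈ 8 mm (horizontal) and 5 mm (vertical), extruded 24 mm in z (dimensions read to the nearest mm from the axis ticks). For the STL, each face is triangulated and given an outward normal.

solid part
  facet normal 0.0000 0.0000 -1.0000
    outer loop
      vertex 24.00 8.00 0.00
      vertex 24.00 0.00 0.00
      vertex 0.00 0.00 0.00
    endloop
  endfacet
  facet normal 0.0000 0.0000 -1.0000
    outer loop
      vertex 5.00 8.00 0.00
      vertex 24.00 8.00 0.00
      vertex 0.00 0.00 0.00
    endloop
  endfacet
  facet normal 0.0000 0.0000 -1.0000
    outer loop
      vertex 5.00 26.00 0.00
      vertex 5.00 8.00 0.00
      vertex 0.00 0.00 0.00
    endloop
  endfacet
  facet normal 0.0000 0.0000 -1.0000
    outer loop
      vertex 0.00 26.00 0.00
      vertex 5.00 26.00 0.00
      vertex 0.00 0.00 0.00
    endloop
  endfacet
  facet normal 0.0000 0.0000 1.0000
    outer loop
      vertex 0.00 0.00 24.00
      vertex 24.00 0.00 24.00
      vertex 24.00 8.00 24.00
    endloop
  endfacet
  facet normal 0.0000 0.0000 1.0000
    outer loop
      vertex 0.00 0.00 24.00
      vertex 24.00 8.00 24.00
      vertex 5.00 8.00 24.00
    endloop
  endfacet
  facet normal 0.0000 0.0000 1.0000
    outer loop
      vertex 0.00 0.00 24.00
      vertex 5.00 8.00 24.00
      vertex 5.00 26.00 24.00
    endloop
  endfacet
  facet normal 0.0000 0.0000 1.0000
    outer loop
      vertex 0.00 0.00 24.00
      vertex 5.00 26.00 24.00
      vertex 0.00 26.00 24.00
    endloop
  endfacet
  facet normal 0.0000 -1.0000 0.0000
    outer loop
      vertex 0.00 0.00 0.00
      vertex 24.00 0.00 0.00
      vertex 24.00 0.00 24.00
    endloop
  endfacet
  facet normal 0.0000 -1.0000 0.0000
    outer loop
      vertex 0.00 0.00 0.00
      vertex 24.00 0.00 24.00
      vertex 0.00 0.00 24.00
    endloop
  endfacet
  facet normal 1.0000 0.0000 0.0000
    outer loop
      vertex 24.00 0.00 0.00
      vertex 24.00 8.00 0.00
      vertex 24.00 8.00 24.00
    endloop
  endfacet
  facet normal 1.0000 0.0000 0.0000
    outer loop
      vertex 24.00 0.00 0.00
      vertex 24.00 8.00 24.00
      vertex 24.00 0.00 24.00
    endloop
  endfacet
  facet normal 0.0000 1.0000 0.0000
    outer loop
      vertex 24.00 8.00 0.00
      vertex 5.00 8.00 0.00
      vertex 5.00 8.00 24.00
    endloop
  endfacet
  facet normal 0.0000 1.0000 0.0000
    outer loop
      vertex 24.00 8.00 0.00
      vertex 5.00 8.00 24.00
      vertex 24.00 8.00 24.00
    endloop
  endfacet
  facet normal 1.0000 0.0000 0.0000
    outer loop
      vertex 5.00 8.00 0.00
      vertex 5.00 26.00 0.00
      vertex 5.00 26.00 24.00
    endloop
  endfacet
  facet normal 1.0000 0.0000 0.0000
    outer loop
      vertex 5.00 8.00 0.00
      vertex 5.00 26.00 24.00
      vertex 5.00 8.00 24.00
    endloop
  endfacet
  facet normal 0.0000 1.0000 0.0000
    outer loop
      vertex 5.00 26.00 0.00
      vertex 0.00 26.00 0.00
      vertex 0.00 26.00 24.00
    endloop
  endfacet
  facet normal 0.0000 1.0000 0.0000
    outer loop
      vertex 5.00 26.00 0.00
      vertex 0.00 26.00 24.00
      vertex 5.00 26.00 24.00
    endloop
  endfacet
  facet normal -1.0000 0.0000 0.0000
    outer loop
      vertex 0.00 26.00 0.00
      vertex 0.00 0.00 0.00
      vertex 0.00 0.00 24.00
    endloop
  endfacet
  facet normal -1.0000 0.0000 0.0000
    outer loop
      vertex 0.00 26.00 0.00
      vertex 0.00 0.00 24.00
      vertex 0.00 26.00 24.00
    endloop
  endfacet
endsolid part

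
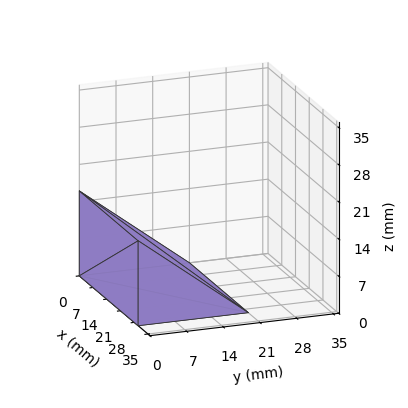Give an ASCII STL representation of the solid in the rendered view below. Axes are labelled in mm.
Reading the render: the shape is a wedge (ramp): 30 × 21 mm base, rising to 16 mm along the y=0 edge and sloping linearly to z=0 at y=21 (dimensions read to the nearest mm from the axis ticks). For the STL, each face is triangulated and given an outward normal.

solid part
  facet normal 0.0000 0.0000 -1.0000
    outer loop
      vertex 30.00 21.00 0.00
      vertex 30.00 0.00 0.00
      vertex 0.00 0.00 0.00
    endloop
  endfacet
  facet normal 0.0000 0.0000 -1.0000
    outer loop
      vertex 0.00 21.00 0.00
      vertex 30.00 21.00 0.00
      vertex 0.00 0.00 0.00
    endloop
  endfacet
  facet normal 0.0000 -1.0000 0.0000
    outer loop
      vertex 0.00 0.00 0.00
      vertex 30.00 0.00 0.00
      vertex 30.00 0.00 16.00
    endloop
  endfacet
  facet normal 0.0000 -1.0000 0.0000
    outer loop
      vertex 0.00 0.00 0.00
      vertex 30.00 0.00 16.00
      vertex 0.00 0.00 16.00
    endloop
  endfacet
  facet normal 0.0000 0.6060 0.7954
    outer loop
      vertex 0.00 0.00 16.00
      vertex 30.00 0.00 16.00
      vertex 30.00 21.00 0.00
    endloop
  endfacet
  facet normal 0.0000 0.6060 0.7954
    outer loop
      vertex 0.00 0.00 16.00
      vertex 30.00 21.00 0.00
      vertex 0.00 21.00 0.00
    endloop
  endfacet
  facet normal -1.0000 0.0000 0.0000
    outer loop
      vertex 0.00 0.00 16.00
      vertex 0.00 21.00 0.00
      vertex 0.00 0.00 0.00
    endloop
  endfacet
  facet normal 1.0000 0.0000 0.0000
    outer loop
      vertex 30.00 0.00 0.00
      vertex 30.00 21.00 0.00
      vertex 30.00 0.00 16.00
    endloop
  endfacet
endsolid part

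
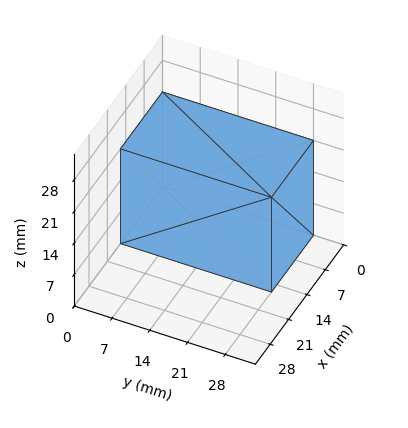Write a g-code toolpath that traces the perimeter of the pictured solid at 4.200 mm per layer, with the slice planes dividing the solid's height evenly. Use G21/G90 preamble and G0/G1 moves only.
Reading the render: the shape is a rectangular box, roughly 16 × 28 mm footprint and 21 mm tall (dimensions read to the nearest mm from the axis ticks). For the g-code, the solid's height is divided into equal slices at the stated Δz and each level perimeter traced with G1 moves after a G0 lift.

; perimeter-only toolpath
G21 ; units = mm
G90 ; absolute positioning
G28 ; home
; layer 1
G0 Z4.200
G0 X0.000 Y0.000
G1 X16.000 Y0.000
G1 X16.000 Y28.000
G1 X0.000 Y28.000
G1 X0.000 Y0.000
; layer 2
G0 Z8.400
G0 X0.000 Y0.000
G1 X16.000 Y0.000
G1 X16.000 Y28.000
G1 X0.000 Y28.000
G1 X0.000 Y0.000
; layer 3
G0 Z12.600
G0 X0.000 Y0.000
G1 X16.000 Y0.000
G1 X16.000 Y28.000
G1 X0.000 Y28.000
G1 X0.000 Y0.000
; layer 4
G0 Z16.800
G0 X0.000 Y0.000
G1 X16.000 Y0.000
G1 X16.000 Y28.000
G1 X0.000 Y28.000
G1 X0.000 Y0.000
; layer 5
G0 Z21.000
G0 X0.000 Y0.000
G1 X16.000 Y0.000
G1 X16.000 Y28.000
G1 X0.000 Y28.000
G1 X0.000 Y0.000
M2 ; end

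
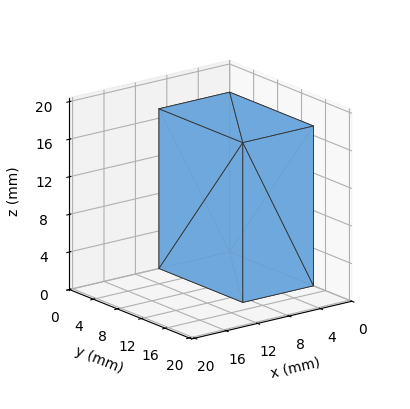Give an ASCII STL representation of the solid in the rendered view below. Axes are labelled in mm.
Reading the render: the shape is a rectangular box, roughly 9 × 14 mm footprint and 17 mm tall (dimensions read to the nearest mm from the axis ticks). For the STL, each face is triangulated and given an outward normal.

solid part
  facet normal 0.0000 0.0000 -1.0000
    outer loop
      vertex 9.000 14.000 0.000
      vertex 9.000 0.000 0.000
      vertex 0.000 0.000 0.000
    endloop
  endfacet
  facet normal 0.0000 0.0000 -1.0000
    outer loop
      vertex 0.000 14.000 0.000
      vertex 9.000 14.000 0.000
      vertex 0.000 0.000 0.000
    endloop
  endfacet
  facet normal 0.0000 0.0000 1.0000
    outer loop
      vertex 0.000 0.000 17.000
      vertex 9.000 0.000 17.000
      vertex 9.000 14.000 17.000
    endloop
  endfacet
  facet normal 0.0000 0.0000 1.0000
    outer loop
      vertex 0.000 0.000 17.000
      vertex 9.000 14.000 17.000
      vertex 0.000 14.000 17.000
    endloop
  endfacet
  facet normal 0.0000 -1.0000 0.0000
    outer loop
      vertex 0.000 0.000 0.000
      vertex 9.000 0.000 0.000
      vertex 9.000 0.000 17.000
    endloop
  endfacet
  facet normal 0.0000 -1.0000 0.0000
    outer loop
      vertex 0.000 0.000 0.000
      vertex 9.000 0.000 17.000
      vertex 0.000 0.000 17.000
    endloop
  endfacet
  facet normal 0.0000 1.0000 0.0000
    outer loop
      vertex 9.000 14.000 17.000
      vertex 9.000 14.000 0.000
      vertex 0.000 14.000 0.000
    endloop
  endfacet
  facet normal 0.0000 1.0000 0.0000
    outer loop
      vertex 0.000 14.000 17.000
      vertex 9.000 14.000 17.000
      vertex 0.000 14.000 0.000
    endloop
  endfacet
  facet normal -1.0000 0.0000 0.0000
    outer loop
      vertex 0.000 14.000 17.000
      vertex 0.000 14.000 0.000
      vertex 0.000 0.000 0.000
    endloop
  endfacet
  facet normal -1.0000 0.0000 0.0000
    outer loop
      vertex 0.000 0.000 17.000
      vertex 0.000 14.000 17.000
      vertex 0.000 0.000 0.000
    endloop
  endfacet
  facet normal 1.0000 0.0000 0.0000
    outer loop
      vertex 9.000 0.000 0.000
      vertex 9.000 14.000 0.000
      vertex 9.000 14.000 17.000
    endloop
  endfacet
  facet normal 1.0000 0.0000 0.0000
    outer loop
      vertex 9.000 0.000 0.000
      vertex 9.000 14.000 17.000
      vertex 9.000 0.000 17.000
    endloop
  endfacet
endsolid part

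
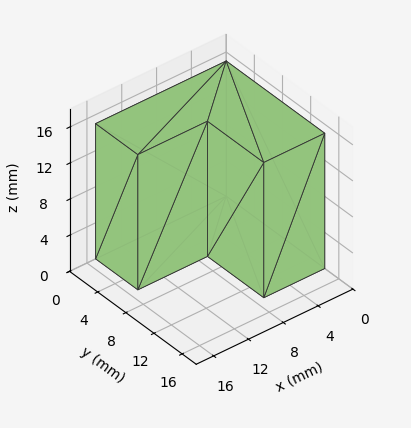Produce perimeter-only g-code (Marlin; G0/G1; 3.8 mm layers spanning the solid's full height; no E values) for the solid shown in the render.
Reading the render: the shape is an L-shaped prism: outer 15 × 14 mm, arm thicknesses ≈ 6 mm (horizontal) and 7 mm (vertical), extruded 15 mm in z (dimensions read to the nearest mm from the axis ticks). For the g-code, the solid's height is divided into equal slices at the stated Δz and each level perimeter traced with G1 moves after a G0 lift.

; perimeter-only toolpath
G21 ; units = mm
G90 ; absolute positioning
G28 ; home
; layer 1
G0 Z3.8
G0 X0.0 Y0.0
G1 X15.0 Y0.0
G1 X15.0 Y6.0
G1 X7.0 Y6.0
G1 X7.0 Y14.0
G1 X0.0 Y14.0
G1 X0.0 Y0.0
; layer 2
G0 Z7.5
G0 X0.0 Y0.0
G1 X15.0 Y0.0
G1 X15.0 Y6.0
G1 X7.0 Y6.0
G1 X7.0 Y14.0
G1 X0.0 Y14.0
G1 X0.0 Y0.0
; layer 3
G0 Z11.2
G0 X0.0 Y0.0
G1 X15.0 Y0.0
G1 X15.0 Y6.0
G1 X7.0 Y6.0
G1 X7.0 Y14.0
G1 X0.0 Y14.0
G1 X0.0 Y0.0
; layer 4
G0 Z15.0
G0 X0.0 Y0.0
G1 X15.0 Y0.0
G1 X15.0 Y6.0
G1 X7.0 Y6.0
G1 X7.0 Y14.0
G1 X0.0 Y14.0
G1 X0.0 Y0.0
M2 ; end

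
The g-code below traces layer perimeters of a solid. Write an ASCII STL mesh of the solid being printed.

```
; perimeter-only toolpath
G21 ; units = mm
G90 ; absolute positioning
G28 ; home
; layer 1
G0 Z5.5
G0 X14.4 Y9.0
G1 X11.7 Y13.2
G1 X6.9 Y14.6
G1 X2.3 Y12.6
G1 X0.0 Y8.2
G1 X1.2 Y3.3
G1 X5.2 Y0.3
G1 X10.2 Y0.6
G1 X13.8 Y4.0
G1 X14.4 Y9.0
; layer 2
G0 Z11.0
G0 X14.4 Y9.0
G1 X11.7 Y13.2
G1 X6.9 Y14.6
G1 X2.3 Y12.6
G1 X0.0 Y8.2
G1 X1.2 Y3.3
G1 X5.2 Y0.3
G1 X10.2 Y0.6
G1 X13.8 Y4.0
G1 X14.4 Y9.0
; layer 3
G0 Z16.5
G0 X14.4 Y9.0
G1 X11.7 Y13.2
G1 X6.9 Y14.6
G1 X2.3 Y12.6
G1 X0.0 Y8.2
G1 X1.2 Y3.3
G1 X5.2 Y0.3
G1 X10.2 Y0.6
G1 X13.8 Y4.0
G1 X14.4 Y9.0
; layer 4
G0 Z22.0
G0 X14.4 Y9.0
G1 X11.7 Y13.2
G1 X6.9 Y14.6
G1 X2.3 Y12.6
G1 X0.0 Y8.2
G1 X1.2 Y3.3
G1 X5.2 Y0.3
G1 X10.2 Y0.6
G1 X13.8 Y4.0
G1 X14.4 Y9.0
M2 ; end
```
solid part
  facet normal 0.0000 0.0000 -1.0000
    outer loop
      vertex 6.9 14.6 0.0
      vertex 11.7 13.2 0.0
      vertex 14.4 9.0 0.0
    endloop
  endfacet
  facet normal 0.0000 0.0000 -1.0000
    outer loop
      vertex 2.3 12.6 0.0
      vertex 6.9 14.6 0.0
      vertex 14.4 9.0 0.0
    endloop
  endfacet
  facet normal 0.0000 0.0000 -1.0000
    outer loop
      vertex 0.0 8.2 0.0
      vertex 2.3 12.6 0.0
      vertex 14.4 9.0 0.0
    endloop
  endfacet
  facet normal 0.0000 0.0000 -1.0000
    outer loop
      vertex 1.2 3.3 0.0
      vertex 0.0 8.2 0.0
      vertex 14.4 9.0 0.0
    endloop
  endfacet
  facet normal 0.0000 0.0000 -1.0000
    outer loop
      vertex 5.2 0.3 0.0
      vertex 1.2 3.3 0.0
      vertex 14.4 9.0 0.0
    endloop
  endfacet
  facet normal 0.0000 0.0000 -1.0000
    outer loop
      vertex 10.2 0.6 0.0
      vertex 5.2 0.3 0.0
      vertex 14.4 9.0 0.0
    endloop
  endfacet
  facet normal 0.0000 0.0000 -1.0000
    outer loop
      vertex 13.8 4.0 0.0
      vertex 10.2 0.6 0.0
      vertex 14.4 9.0 0.0
    endloop
  endfacet
  facet normal 0.0000 0.0000 1.0000
    outer loop
      vertex 14.4 9.0 22.0
      vertex 11.7 13.2 22.0
      vertex 6.9 14.6 22.0
    endloop
  endfacet
  facet normal 0.0000 0.0000 1.0000
    outer loop
      vertex 14.4 9.0 22.0
      vertex 6.9 14.6 22.0
      vertex 2.3 12.6 22.0
    endloop
  endfacet
  facet normal 0.0000 0.0000 1.0000
    outer loop
      vertex 14.4 9.0 22.0
      vertex 2.3 12.6 22.0
      vertex 0.0 8.2 22.0
    endloop
  endfacet
  facet normal 0.0000 0.0000 1.0000
    outer loop
      vertex 14.4 9.0 22.0
      vertex 0.0 8.2 22.0
      vertex 1.2 3.3 22.0
    endloop
  endfacet
  facet normal 0.0000 0.0000 1.0000
    outer loop
      vertex 14.4 9.0 22.0
      vertex 1.2 3.3 22.0
      vertex 5.2 0.3 22.0
    endloop
  endfacet
  facet normal 0.0000 0.0000 1.0000
    outer loop
      vertex 14.4 9.0 22.0
      vertex 5.2 0.3 22.0
      vertex 10.2 0.6 22.0
    endloop
  endfacet
  facet normal 0.0000 0.0000 1.0000
    outer loop
      vertex 14.4 9.0 22.0
      vertex 10.2 0.6 22.0
      vertex 13.8 4.0 22.0
    endloop
  endfacet
  facet normal 0.8412 0.5408 0.0000
    outer loop
      vertex 14.4 9.0 0.0
      vertex 11.7 13.2 0.0
      vertex 11.7 13.2 22.0
    endloop
  endfacet
  facet normal 0.8412 0.5408 0.0000
    outer loop
      vertex 14.4 9.0 0.0
      vertex 11.7 13.2 22.0
      vertex 14.4 9.0 22.0
    endloop
  endfacet
  facet normal 0.2800 0.9600 0.0000
    outer loop
      vertex 11.7 13.2 0.0
      vertex 6.9 14.6 0.0
      vertex 6.9 14.6 22.0
    endloop
  endfacet
  facet normal 0.2800 0.9600 0.0000
    outer loop
      vertex 11.7 13.2 0.0
      vertex 6.9 14.6 22.0
      vertex 11.7 13.2 22.0
    endloop
  endfacet
  facet normal -0.3987 0.9171 0.0000
    outer loop
      vertex 6.9 14.6 0.0
      vertex 2.3 12.6 0.0
      vertex 2.3 12.6 22.0
    endloop
  endfacet
  facet normal -0.3987 0.9171 0.0000
    outer loop
      vertex 6.9 14.6 0.0
      vertex 2.3 12.6 22.0
      vertex 6.9 14.6 22.0
    endloop
  endfacet
  facet normal -0.8862 0.4633 0.0000
    outer loop
      vertex 2.3 12.6 0.0
      vertex 0.0 8.2 0.0
      vertex 0.0 8.2 22.0
    endloop
  endfacet
  facet normal -0.8862 0.4633 0.0000
    outer loop
      vertex 2.3 12.6 0.0
      vertex 0.0 8.2 22.0
      vertex 2.3 12.6 22.0
    endloop
  endfacet
  facet normal -0.9713 -0.2379 0.0000
    outer loop
      vertex 0.0 8.2 0.0
      vertex 1.2 3.3 0.0
      vertex 1.2 3.3 22.0
    endloop
  endfacet
  facet normal -0.9713 -0.2379 0.0000
    outer loop
      vertex 0.0 8.2 0.0
      vertex 1.2 3.3 22.0
      vertex 0.0 8.2 22.0
    endloop
  endfacet
  facet normal -0.6000 -0.8000 0.0000
    outer loop
      vertex 1.2 3.3 0.0
      vertex 5.2 0.3 0.0
      vertex 5.2 0.3 22.0
    endloop
  endfacet
  facet normal -0.6000 -0.8000 0.0000
    outer loop
      vertex 1.2 3.3 0.0
      vertex 5.2 0.3 22.0
      vertex 1.2 3.3 22.0
    endloop
  endfacet
  facet normal 0.0599 -0.9982 0.0000
    outer loop
      vertex 5.2 0.3 0.0
      vertex 10.2 0.6 0.0
      vertex 10.2 0.6 22.0
    endloop
  endfacet
  facet normal 0.0599 -0.9982 0.0000
    outer loop
      vertex 5.2 0.3 0.0
      vertex 10.2 0.6 22.0
      vertex 5.2 0.3 22.0
    endloop
  endfacet
  facet normal 0.6866 -0.7270 0.0000
    outer loop
      vertex 10.2 0.6 0.0
      vertex 13.8 4.0 0.0
      vertex 13.8 4.0 22.0
    endloop
  endfacet
  facet normal 0.6866 -0.7270 0.0000
    outer loop
      vertex 10.2 0.6 0.0
      vertex 13.8 4.0 22.0
      vertex 10.2 0.6 22.0
    endloop
  endfacet
  facet normal 0.9929 -0.1191 0.0000
    outer loop
      vertex 13.8 4.0 0.0
      vertex 14.4 9.0 0.0
      vertex 14.4 9.0 22.0
    endloop
  endfacet
  facet normal 0.9929 -0.1191 0.0000
    outer loop
      vertex 13.8 4.0 0.0
      vertex 14.4 9.0 22.0
      vertex 13.8 4.0 22.0
    endloop
  endfacet
endsolid part

The G0 Z moves step by Δz≈5.5 mm. Every layer's G1 loop is the same polygon, so the solid is a straight extrusion of it from z=0 to z≈22. Closing with flat bottom and top caps and triangulating gives 32 facets — a regular 9-sided prism (a cylinder approximated with 9 flat sides), circumscribed radius ≈ 7.3 mm, height ≈ 22 mm.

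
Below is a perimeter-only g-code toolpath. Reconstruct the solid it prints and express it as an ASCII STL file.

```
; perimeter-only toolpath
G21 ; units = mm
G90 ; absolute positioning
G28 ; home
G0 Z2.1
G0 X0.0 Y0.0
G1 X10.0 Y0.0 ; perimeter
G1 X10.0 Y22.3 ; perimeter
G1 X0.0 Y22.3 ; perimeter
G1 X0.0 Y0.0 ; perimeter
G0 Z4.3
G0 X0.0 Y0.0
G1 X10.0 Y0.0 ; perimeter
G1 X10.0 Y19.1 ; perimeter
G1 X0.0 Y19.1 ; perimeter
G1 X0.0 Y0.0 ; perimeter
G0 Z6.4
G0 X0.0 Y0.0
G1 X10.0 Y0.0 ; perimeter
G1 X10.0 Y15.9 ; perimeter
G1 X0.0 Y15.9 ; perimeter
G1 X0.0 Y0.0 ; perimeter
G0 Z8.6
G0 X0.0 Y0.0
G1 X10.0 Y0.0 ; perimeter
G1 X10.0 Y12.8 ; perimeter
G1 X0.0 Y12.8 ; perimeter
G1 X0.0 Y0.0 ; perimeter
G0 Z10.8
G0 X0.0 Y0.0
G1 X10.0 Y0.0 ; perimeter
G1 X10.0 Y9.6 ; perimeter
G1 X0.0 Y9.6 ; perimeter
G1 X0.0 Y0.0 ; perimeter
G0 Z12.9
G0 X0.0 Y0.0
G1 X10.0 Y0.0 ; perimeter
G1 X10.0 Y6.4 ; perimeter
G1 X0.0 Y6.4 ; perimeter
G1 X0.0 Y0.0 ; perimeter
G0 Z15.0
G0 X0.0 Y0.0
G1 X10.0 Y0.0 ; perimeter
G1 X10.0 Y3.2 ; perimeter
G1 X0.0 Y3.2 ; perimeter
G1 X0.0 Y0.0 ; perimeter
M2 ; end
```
solid part
  facet normal 0.0000 0.0000 -1.0000
    outer loop
      vertex 10.0 25.5 0.0
      vertex 10.0 0.0 0.0
      vertex 0.0 0.0 0.0
    endloop
  endfacet
  facet normal 0.0000 0.0000 -1.0000
    outer loop
      vertex 0.0 25.5 0.0
      vertex 10.0 25.5 0.0
      vertex 0.0 0.0 0.0
    endloop
  endfacet
  facet normal 0.0000 -1.0000 0.0000
    outer loop
      vertex 0.0 0.0 0.0
      vertex 10.0 0.0 0.0
      vertex 10.0 0.0 17.2
    endloop
  endfacet
  facet normal 0.0000 -1.0000 0.0000
    outer loop
      vertex 0.0 0.0 0.0
      vertex 10.0 0.0 17.2
      vertex 0.0 0.0 17.2
    endloop
  endfacet
  facet normal 0.0000 0.5592 0.8290
    outer loop
      vertex 0.0 0.0 17.2
      vertex 10.0 0.0 17.2
      vertex 10.0 25.5 0.0
    endloop
  endfacet
  facet normal 0.0000 0.5592 0.8290
    outer loop
      vertex 0.0 0.0 17.2
      vertex 10.0 25.5 0.0
      vertex 0.0 25.5 0.0
    endloop
  endfacet
  facet normal -1.0000 0.0000 0.0000
    outer loop
      vertex 0.0 0.0 17.2
      vertex 0.0 25.5 0.0
      vertex 0.0 0.0 0.0
    endloop
  endfacet
  facet normal 1.0000 0.0000 0.0000
    outer loop
      vertex 10.0 0.0 0.0
      vertex 10.0 25.5 0.0
      vertex 10.0 0.0 17.2
    endloop
  endfacet
endsolid part

The G0 Z moves step by Δz≈2.1 mm. The G1 loops shrink linearly with z, so the solid tapers from its base footprint up to z≈17.2. Closing with a flat bottom cap and the tapered top and triangulating gives 8 facets — a wedge (ramp): 10 × 25.5 mm base, rising to 17.2 mm along the y=0 edge and sloping linearly to z=0 at y=25.5.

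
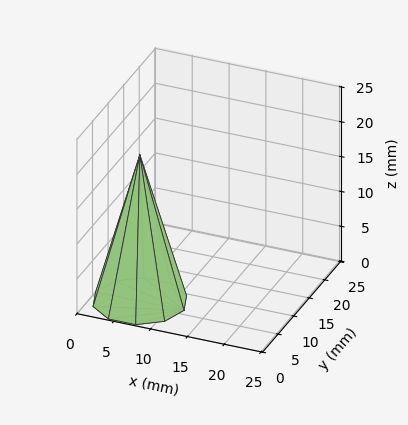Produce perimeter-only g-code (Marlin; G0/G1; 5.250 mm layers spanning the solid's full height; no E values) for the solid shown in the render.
Reading the render: the shape is a regular 10-sided pyramid, base circumscribed radius ≈ 6 mm, apex at z ≈ 21 mm (dimensions read to the nearest mm from the axis ticks). For the g-code, the solid's height is divided into equal slices at the stated Δz and each level perimeter traced with G1 moves after a G0 lift.

; perimeter-only toolpath
G21 ; units = mm
G90 ; absolute positioning
G28 ; home
; layer 1
G0 Z5.250
G0 X10.500 Y6.000
G1 X9.640 Y8.645
G1 X7.391 Y10.279
G1 X4.609 Y10.279
G1 X2.359 Y8.645
G1 X1.500 Y6.000
G1 X2.359 Y3.355
G1 X4.609 Y1.720
G1 X7.391 Y1.720
G1 X9.640 Y3.355
G1 X10.500 Y6.000
; layer 2
G0 Z10.500
G0 X9.000 Y6.000
G1 X8.427 Y7.763
G1 X6.927 Y8.853
G1 X5.073 Y8.853
G1 X3.573 Y7.763
G1 X3.000 Y6.000
G1 X3.573 Y4.236
G1 X5.073 Y3.147
G1 X6.927 Y3.147
G1 X8.427 Y4.236
G1 X9.000 Y6.000
; layer 3
G0 Z15.750
G0 X7.500 Y6.000
G1 X7.213 Y6.882
G1 X6.463 Y7.426
G1 X5.537 Y7.426
G1 X4.787 Y6.882
G1 X4.500 Y6.000
G1 X4.787 Y5.118
G1 X5.537 Y4.574
G1 X6.463 Y4.574
G1 X7.213 Y5.118
G1 X7.500 Y6.000
M2 ; end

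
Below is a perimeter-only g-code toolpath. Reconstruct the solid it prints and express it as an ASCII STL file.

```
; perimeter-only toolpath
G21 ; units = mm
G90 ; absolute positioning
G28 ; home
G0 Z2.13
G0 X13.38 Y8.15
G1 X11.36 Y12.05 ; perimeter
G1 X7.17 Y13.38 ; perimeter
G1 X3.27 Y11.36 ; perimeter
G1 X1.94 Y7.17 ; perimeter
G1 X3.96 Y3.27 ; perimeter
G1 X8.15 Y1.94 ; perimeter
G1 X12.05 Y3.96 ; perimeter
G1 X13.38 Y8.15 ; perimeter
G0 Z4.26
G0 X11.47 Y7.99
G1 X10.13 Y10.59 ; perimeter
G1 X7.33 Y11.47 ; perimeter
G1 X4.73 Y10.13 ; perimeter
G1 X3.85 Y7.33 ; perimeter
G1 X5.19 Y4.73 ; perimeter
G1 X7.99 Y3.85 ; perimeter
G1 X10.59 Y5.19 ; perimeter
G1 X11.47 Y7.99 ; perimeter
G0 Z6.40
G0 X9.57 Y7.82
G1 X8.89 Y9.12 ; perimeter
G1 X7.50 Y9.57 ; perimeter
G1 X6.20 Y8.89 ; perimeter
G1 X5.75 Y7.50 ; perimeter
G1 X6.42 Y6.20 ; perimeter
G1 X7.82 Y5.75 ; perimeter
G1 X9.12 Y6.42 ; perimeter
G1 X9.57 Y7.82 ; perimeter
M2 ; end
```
solid part
  facet normal 0.0000 0.0000 -1.0000
    outer loop
      vertex 7.01 15.29 0.00
      vertex 12.60 13.52 0.00
      vertex 15.29 8.31 0.00
    endloop
  endfacet
  facet normal 0.0000 0.0000 -1.0000
    outer loop
      vertex 1.80 12.60 0.00
      vertex 7.01 15.29 0.00
      vertex 15.29 8.31 0.00
    endloop
  endfacet
  facet normal 0.0000 0.0000 -1.0000
    outer loop
      vertex 0.03 7.01 0.00
      vertex 1.80 12.60 0.00
      vertex 15.29 8.31 0.00
    endloop
  endfacet
  facet normal 0.0000 0.0000 -1.0000
    outer loop
      vertex 2.72 1.80 0.00
      vertex 0.03 7.01 0.00
      vertex 15.29 8.31 0.00
    endloop
  endfacet
  facet normal 0.0000 0.0000 -1.0000
    outer loop
      vertex 8.31 0.03 0.00
      vertex 2.72 1.80 0.00
      vertex 15.29 8.31 0.00
    endloop
  endfacet
  facet normal 0.0000 0.0000 -1.0000
    outer loop
      vertex 13.52 2.72 0.00
      vertex 8.31 0.03 0.00
      vertex 15.29 8.31 0.00
    endloop
  endfacet
  facet normal 0.6838 0.3531 0.6386
    outer loop
      vertex 15.29 8.31 0.00
      vertex 12.60 13.52 0.00
      vertex 7.66 7.66 8.53
    endloop
  endfacet
  facet normal 0.2323 0.7337 0.6386
    outer loop
      vertex 12.60 13.52 0.00
      vertex 7.01 15.29 0.00
      vertex 7.66 7.66 8.53
    endloop
  endfacet
  facet normal -0.3531 0.6838 0.6386
    outer loop
      vertex 7.01 15.29 0.00
      vertex 1.80 12.60 0.00
      vertex 7.66 7.66 8.53
    endloop
  endfacet
  facet normal -0.7337 0.2323 0.6386
    outer loop
      vertex 1.80 12.60 0.00
      vertex 0.03 7.01 0.00
      vertex 7.66 7.66 8.53
    endloop
  endfacet
  facet normal -0.6838 -0.3531 0.6386
    outer loop
      vertex 0.03 7.01 0.00
      vertex 2.72 1.80 0.00
      vertex 7.66 7.66 8.53
    endloop
  endfacet
  facet normal -0.2323 -0.7337 0.6386
    outer loop
      vertex 2.72 1.80 0.00
      vertex 8.31 0.03 0.00
      vertex 7.66 7.66 8.53
    endloop
  endfacet
  facet normal 0.3531 -0.6838 0.6386
    outer loop
      vertex 8.31 0.03 0.00
      vertex 13.52 2.72 0.00
      vertex 7.66 7.66 8.53
    endloop
  endfacet
  facet normal 0.7337 -0.2323 0.6386
    outer loop
      vertex 13.52 2.72 0.00
      vertex 15.29 8.31 0.00
      vertex 7.66 7.66 8.53
    endloop
  endfacet
endsolid part

The G0 Z moves step by Δz≈2.13 mm. The G1 loops shrink linearly with z, so the solid tapers from its base footprint up to z≈8.53. Closing with a flat bottom cap and the tapered top and triangulating gives 14 facets — a regular 8-sided pyramid, base circumscribed radius ≈ 7.66 mm, apex at z ≈ 8.53 mm.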